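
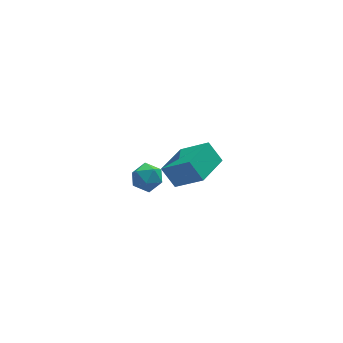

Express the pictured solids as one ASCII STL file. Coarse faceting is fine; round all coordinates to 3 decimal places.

solid 
facet normal -0.568 0.518 -0.640
outer loop
vertex -1.576 2.731 -2.666
vertex -0.116 4.116 -2.841
vertex -1.048 2.045 -3.69
endloop
endfacet
facet normal -0.723 -0.686 0.087
outer loop
vertex 0.116 0.984 -2.379
vertex -1.576 2.731 -2.666
vertex -1.048 2.045 -3.69
endloop
endfacet
facet normal -0.569 0.518 -0.639
outer loop
vertex -1.048 2.045 -3.69
vertex -0.116 4.116 -2.841
vertex 0.411 3.431 -3.865
endloop
endfacet
facet normal 0.394 -0.511 -0.764
outer loop
vertex 0.411 3.431 -3.865
vertex 0.116 0.984 -2.379
vertex -1.048 2.045 -3.69
endloop
endfacet
facet normal -0.394 0.512 0.764
outer loop
vertex -1.576 2.731 -2.666
vertex 1.048 3.055 -1.53
vertex -0.116 4.116 -2.841
endloop
endfacet
facet normal -0.723 -0.686 0.087
outer loop
vertex -0.411 1.669 -1.355
vertex -1.576 2.731 -2.666
vertex 0.116 0.984 -2.379
endloop
endfacet
facet normal -0.394 0.511 0.764
outer loop
vertex -0.411 1.669 -1.355
vertex 1.048 3.055 -1.53
vertex -1.576 2.731 -2.666
endloop
endfacet
facet normal 0.723 0.686 -0.087
outer loop
vertex -0.116 4.116 -2.841
vertex 1.048 3.055 -1.53
vertex 0.411 3.431 -3.865
endloop
endfacet
facet normal 0.394 -0.511 -0.764
outer loop
vertex 1.576 2.369 -2.554
vertex 0.116 0.984 -2.379
vertex 0.411 3.431 -3.865
endloop
endfacet
facet normal 0.723 0.686 -0.087
outer loop
vertex 0.411 3.431 -3.865
vertex 1.048 3.055 -1.53
vertex 1.576 2.369 -2.554
endloop
endfacet
facet normal 0.568 -0.518 0.639
outer loop
vertex 1.576 2.369 -2.554
vertex -0.411 1.669 -1.355
vertex 0.116 0.984 -2.379
endloop
endfacet
facet normal 0.568 -0.517 0.640
outer loop
vertex 1.048 3.055 -1.53
vertex -0.411 1.669 -1.355
vertex 1.576 2.369 -2.554
endloop
endfacet
facet normal -0.124 0.990 0.073
outer loop
vertex -3.769 -2.535 3.268
vertex -4.553 -2.654 3.547
vertex -3.914 -2.614 4.093
endloop
endfacet
facet normal 0.559 0.810 0.176
outer loop
vertex -3.769 -2.535 3.268
vertex -3.914 -2.614 4.093
vertex -3.251 -2.996 3.744
endloop
endfacet
facet normal 0.787 0.465 -0.406
outer loop
vertex -3.769 -2.535 3.268
vertex -3.251 -2.996 3.744
vertex -3.48 -3.272 2.984
endloop
endfacet
facet normal 0.245 0.431 -0.869
outer loop
vertex -3.769 -2.535 3.268
vertex -3.48 -3.272 2.984
vertex -4.285 -3.061 2.862
endloop
endfacet
facet normal -0.319 0.755 -0.573
outer loop
vertex -3.769 -2.535 3.268
vertex -4.285 -3.061 2.862
vertex -4.553 -2.654 3.547
endloop
endfacet
facet normal 0.588 0.357 0.726
outer loop
vertex -3.251 -2.996 3.744
vertex -3.914 -2.614 4.093
vertex -3.715 -3.399 4.318
endloop
endfacet
facet normal -0.518 0.647 0.559
outer loop
vertex -3.914 -2.614 4.093
vertex -4.553 -2.654 3.547
vertex -4.52 -3.188 4.196
endloop
endfacet
facet normal -0.833 0.268 -0.485
outer loop
vertex -4.553 -2.654 3.547
vertex -4.285 -3.061 2.862
vertex -4.749 -3.464 3.436
endloop
endfacet
facet normal 0.079 -0.256 -0.963
outer loop
vertex -4.285 -3.061 2.862
vertex -3.48 -3.272 2.984
vertex -4.086 -3.846 3.087
endloop
endfacet
facet normal 0.956 -0.202 -0.215
outer loop
vertex -3.48 -3.272 2.984
vertex -3.251 -2.996 3.744
vertex -3.447 -3.806 3.633
endloop
endfacet
facet normal -0.245 -0.431 0.869
outer loop
vertex -4.231 -3.925 3.912
vertex -3.715 -3.399 4.318
vertex -4.52 -3.188 4.196
endloop
endfacet
facet normal -0.787 -0.465 0.406
outer loop
vertex -4.231 -3.925 3.912
vertex -4.52 -3.188 4.196
vertex -4.749 -3.464 3.436
endloop
endfacet
facet normal -0.559 -0.810 -0.176
outer loop
vertex -4.231 -3.925 3.912
vertex -4.749 -3.464 3.436
vertex -4.086 -3.846 3.087
endloop
endfacet
facet normal 0.124 -0.990 -0.073
outer loop
vertex -4.231 -3.925 3.912
vertex -4.086 -3.846 3.087
vertex -3.447 -3.806 3.633
endloop
endfacet
facet normal 0.319 -0.755 0.573
outer loop
vertex -4.231 -3.925 3.912
vertex -3.447 -3.806 3.633
vertex -3.715 -3.399 4.318
endloop
endfacet
facet normal -0.079 0.256 0.963
outer loop
vertex -4.52 -3.188 4.196
vertex -3.715 -3.399 4.318
vertex -3.914 -2.614 4.093
endloop
endfacet
facet normal -0.956 0.202 0.215
outer loop
vertex -4.749 -3.464 3.436
vertex -4.52 -3.188 4.196
vertex -4.553 -2.654 3.547
endloop
endfacet
facet normal -0.588 -0.357 -0.726
outer loop
vertex -4.086 -3.846 3.087
vertex -4.749 -3.464 3.436
vertex -4.285 -3.061 2.862
endloop
endfacet
facet normal 0.518 -0.647 -0.559
outer loop
vertex -3.447 -3.806 3.633
vertex -4.086 -3.846 3.087
vertex -3.48 -3.272 2.984
endloop
endfacet
facet normal 0.833 -0.268 0.485
outer loop
vertex -3.715 -3.399 4.318
vertex -3.447 -3.806 3.633
vertex -3.251 -2.996 3.744
endloop
endfacet

endsolid


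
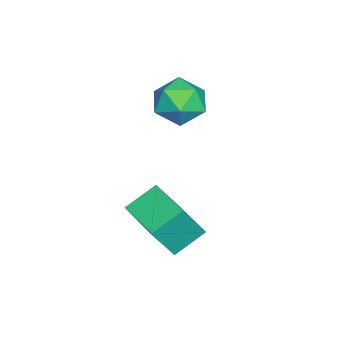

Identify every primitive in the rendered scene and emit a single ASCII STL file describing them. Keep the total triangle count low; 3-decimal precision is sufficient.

solid 
facet normal -0.597 0.618 0.512
outer loop
vertex -0.282 2.416 -0.648
vertex 1.192 3.897 -0.718
vertex -1.079 3.125 -2.434
endloop
endfacet
facet normal -0.705 -0.708 0.034
outer loop
vertex -0.112 2.123 -3.262
vertex -0.282 2.416 -0.648
vertex -1.079 3.125 -2.434
endloop
endfacet
facet normal -0.597 0.618 0.511
outer loop
vertex -1.079 3.125 -2.434
vertex 1.192 3.897 -0.718
vertex 0.395 4.605 -2.504
endloop
endfacet
facet normal -0.383 0.340 -0.859
outer loop
vertex 0.395 4.605 -2.504
vertex -0.112 2.123 -3.262
vertex -1.079 3.125 -2.434
endloop
endfacet
facet normal 0.383 -0.340 0.859
outer loop
vertex -0.282 2.416 -0.648
vertex 2.159 2.895 -1.546
vertex 1.192 3.897 -0.718
endloop
endfacet
facet normal -0.705 -0.709 0.034
outer loop
vertex 0.685 1.415 -1.476
vertex -0.282 2.416 -0.648
vertex -0.112 2.123 -3.262
endloop
endfacet
facet normal 0.383 -0.341 0.859
outer loop
vertex 0.685 1.415 -1.476
vertex 2.159 2.895 -1.546
vertex -0.282 2.416 -0.648
endloop
endfacet
facet normal 0.705 0.708 -0.034
outer loop
vertex 1.192 3.897 -0.718
vertex 2.159 2.895 -1.546
vertex 0.395 4.605 -2.504
endloop
endfacet
facet normal -0.383 0.340 -0.859
outer loop
vertex 1.362 3.604 -3.332
vertex -0.112 2.123 -3.262
vertex 0.395 4.605 -2.504
endloop
endfacet
facet normal 0.705 0.709 -0.033
outer loop
vertex 0.395 4.605 -2.504
vertex 2.159 2.895 -1.546
vertex 1.362 3.604 -3.332
endloop
endfacet
facet normal 0.597 -0.618 -0.511
outer loop
vertex 1.362 3.604 -3.332
vertex 0.685 1.415 -1.476
vertex -0.112 2.123 -3.262
endloop
endfacet
facet normal 0.597 -0.618 -0.512
outer loop
vertex 2.159 2.895 -1.546
vertex 0.685 1.415 -1.476
vertex 1.362 3.604 -3.332
endloop
endfacet
facet normal -0.945 0.094 0.313
outer loop
vertex -4.307 2.27 2.024
vertex -3.906 2.372 3.205
vertex -4.038 3.396 2.499
endloop
endfacet
facet normal -0.868 0.354 -0.347
outer loop
vertex -4.307 2.27 2.024
vertex -4.038 3.396 2.499
vertex -3.688 3.109 1.332
endloop
endfacet
facet normal -0.623 -0.170 -0.764
outer loop
vertex -4.307 2.27 2.024
vertex -3.688 3.109 1.332
vertex -3.341 1.907 1.317
endloop
endfacet
facet normal -0.548 -0.755 -0.361
outer loop
vertex -4.307 2.27 2.024
vertex -3.341 1.907 1.317
vertex -3.475 1.451 2.475
endloop
endfacet
facet normal -0.747 -0.591 0.305
outer loop
vertex -4.307 2.27 2.024
vertex -3.475 1.451 2.475
vertex -3.906 2.372 3.205
endloop
endfacet
facet normal -0.374 0.868 -0.326
outer loop
vertex -3.688 3.109 1.332
vertex -4.038 3.396 2.499
vertex -2.905 3.729 2.085
endloop
endfacet
facet normal -0.498 0.448 0.743
outer loop
vertex -4.038 3.396 2.499
vertex -3.906 2.372 3.205
vertex -3.039 3.273 3.243
endloop
endfacet
facet normal -0.178 -0.661 0.729
outer loop
vertex -3.906 2.372 3.205
vertex -3.475 1.451 2.475
vertex -2.692 2.071 3.228
endloop
endfacet
facet normal 0.145 -0.926 -0.348
outer loop
vertex -3.475 1.451 2.475
vertex -3.341 1.907 1.317
vertex -2.342 1.784 2.061
endloop
endfacet
facet normal 0.024 0.019 -1.000
outer loop
vertex -3.341 1.907 1.317
vertex -3.688 3.109 1.332
vertex -2.474 2.808 1.355
endloop
endfacet
facet normal 0.548 0.755 0.361
outer loop
vertex -2.073 2.91 2.536
vertex -2.905 3.729 2.085
vertex -3.039 3.273 3.243
endloop
endfacet
facet normal 0.623 0.170 0.764
outer loop
vertex -2.073 2.91 2.536
vertex -3.039 3.273 3.243
vertex -2.692 2.071 3.228
endloop
endfacet
facet normal 0.868 -0.354 0.347
outer loop
vertex -2.073 2.91 2.536
vertex -2.692 2.071 3.228
vertex -2.342 1.784 2.061
endloop
endfacet
facet normal 0.945 -0.094 -0.313
outer loop
vertex -2.073 2.91 2.536
vertex -2.342 1.784 2.061
vertex -2.474 2.808 1.355
endloop
endfacet
facet normal 0.747 0.591 -0.305
outer loop
vertex -2.073 2.91 2.536
vertex -2.474 2.808 1.355
vertex -2.905 3.729 2.085
endloop
endfacet
facet normal -0.145 0.926 0.348
outer loop
vertex -3.039 3.273 3.243
vertex -2.905 3.729 2.085
vertex -4.038 3.396 2.499
endloop
endfacet
facet normal -0.024 -0.019 1.000
outer loop
vertex -2.692 2.071 3.228
vertex -3.039 3.273 3.243
vertex -3.906 2.372 3.205
endloop
endfacet
facet normal 0.374 -0.868 0.326
outer loop
vertex -2.342 1.784 2.061
vertex -2.692 2.071 3.228
vertex -3.475 1.451 2.475
endloop
endfacet
facet normal 0.498 -0.448 -0.743
outer loop
vertex -2.474 2.808 1.355
vertex -2.342 1.784 2.061
vertex -3.341 1.907 1.317
endloop
endfacet
facet normal 0.178 0.661 -0.729
outer loop
vertex -2.905 3.729 2.085
vertex -2.474 2.808 1.355
vertex -3.688 3.109 1.332
endloop
endfacet

endsolid


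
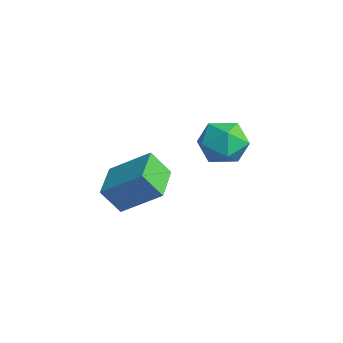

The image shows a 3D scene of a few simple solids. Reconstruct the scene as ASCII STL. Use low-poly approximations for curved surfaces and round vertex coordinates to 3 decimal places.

solid 
facet normal -0.047 0.078 0.996
outer loop
vertex 0.382 -0.06 -0.419
vertex 0.095 -0.894 -0.367
vertex 0.961 -0.722 -0.34
endloop
endfacet
facet normal 0.468 0.496 0.731
outer loop
vertex 0.382 -0.06 -0.419
vertex 0.961 -0.722 -0.34
vertex 1.124 -0.055 -0.897
endloop
endfacet
facet normal 0.167 0.948 0.269
outer loop
vertex 0.382 -0.06 -0.419
vertex 1.124 -0.055 -0.897
vertex 0.359 0.185 -1.267
endloop
endfacet
facet normal -0.533 0.809 0.248
outer loop
vertex 0.382 -0.06 -0.419
vertex 0.359 0.185 -1.267
vertex -0.277 -0.334 -0.94
endloop
endfacet
facet normal -0.664 0.272 0.697
outer loop
vertex 0.382 -0.06 -0.419
vertex -0.277 -0.334 -0.94
vertex 0.095 -0.894 -0.367
endloop
endfacet
facet normal 0.925 0.084 0.371
outer loop
vertex 1.124 -0.055 -0.897
vertex 0.961 -0.722 -0.34
vertex 1.297 -0.886 -1.14
endloop
endfacet
facet normal 0.093 -0.594 0.799
outer loop
vertex 0.961 -0.722 -0.34
vertex 0.095 -0.894 -0.367
vertex 0.661 -1.405 -0.813
endloop
endfacet
facet normal -0.907 -0.281 0.314
outer loop
vertex 0.095 -0.894 -0.367
vertex -0.277 -0.334 -0.94
vertex -0.104 -1.165 -1.183
endloop
endfacet
facet normal -0.694 0.590 -0.412
outer loop
vertex -0.277 -0.334 -0.94
vertex 0.359 0.185 -1.267
vertex 0.059 -0.498 -1.74
endloop
endfacet
facet normal 0.439 0.815 -0.378
outer loop
vertex 0.359 0.185 -1.267
vertex 1.124 -0.055 -0.897
vertex 0.925 -0.326 -1.713
endloop
endfacet
facet normal 0.533 -0.809 -0.248
outer loop
vertex 0.638 -1.16 -1.661
vertex 1.297 -0.886 -1.14
vertex 0.661 -1.405 -0.813
endloop
endfacet
facet normal -0.167 -0.948 -0.269
outer loop
vertex 0.638 -1.16 -1.661
vertex 0.661 -1.405 -0.813
vertex -0.104 -1.165 -1.183
endloop
endfacet
facet normal -0.468 -0.496 -0.731
outer loop
vertex 0.638 -1.16 -1.661
vertex -0.104 -1.165 -1.183
vertex 0.059 -0.498 -1.74
endloop
endfacet
facet normal 0.047 -0.078 -0.996
outer loop
vertex 0.638 -1.16 -1.661
vertex 0.059 -0.498 -1.74
vertex 0.925 -0.326 -1.713
endloop
endfacet
facet normal 0.664 -0.272 -0.697
outer loop
vertex 0.638 -1.16 -1.661
vertex 0.925 -0.326 -1.713
vertex 1.297 -0.886 -1.14
endloop
endfacet
facet normal 0.694 -0.590 0.412
outer loop
vertex 0.661 -1.405 -0.813
vertex 1.297 -0.886 -1.14
vertex 0.961 -0.722 -0.34
endloop
endfacet
facet normal -0.439 -0.815 0.378
outer loop
vertex -0.104 -1.165 -1.183
vertex 0.661 -1.405 -0.813
vertex 0.095 -0.894 -0.367
endloop
endfacet
facet normal -0.925 -0.084 -0.371
outer loop
vertex 0.059 -0.498 -1.74
vertex -0.104 -1.165 -1.183
vertex -0.277 -0.334 -0.94
endloop
endfacet
facet normal -0.093 0.594 -0.799
outer loop
vertex 0.925 -0.326 -1.713
vertex 0.059 -0.498 -1.74
vertex 0.359 0.185 -1.267
endloop
endfacet
facet normal 0.907 0.281 -0.314
outer loop
vertex 1.297 -0.886 -1.14
vertex 0.925 -0.326 -1.713
vertex 1.124 -0.055 -0.897
endloop
endfacet
facet normal -0.799 0.594 0.087
outer loop
vertex -0.409 -3.909 -1.767
vertex 0.401 -2.95 -0.875
vertex -0.116 -3.395 -2.586
endloop
endfacet
facet normal -0.526 -0.623 -0.579
outer loop
vertex 0.979 -4.21 -2.705
vertex -0.409 -3.909 -1.767
vertex -0.116 -3.395 -2.586
endloop
endfacet
facet normal -0.799 0.595 0.087
outer loop
vertex -0.116 -3.395 -2.586
vertex 0.401 -2.95 -0.875
vertex 0.695 -2.436 -1.694
endloop
endfacet
facet normal 0.290 0.508 -0.811
outer loop
vertex 0.695 -2.436 -1.694
vertex 0.979 -4.21 -2.705
vertex -0.116 -3.395 -2.586
endloop
endfacet
facet normal -0.290 -0.509 0.811
outer loop
vertex -0.409 -3.909 -1.767
vertex 1.496 -3.765 -0.994
vertex 0.401 -2.95 -0.875
endloop
endfacet
facet normal -0.526 -0.622 -0.579
outer loop
vertex 0.685 -4.724 -1.886
vertex -0.409 -3.909 -1.767
vertex 0.979 -4.21 -2.705
endloop
endfacet
facet normal -0.291 -0.508 0.811
outer loop
vertex 0.685 -4.724 -1.886
vertex 1.496 -3.765 -0.994
vertex -0.409 -3.909 -1.767
endloop
endfacet
facet normal 0.526 0.622 0.579
outer loop
vertex 0.401 -2.95 -0.875
vertex 1.496 -3.765 -0.994
vertex 0.695 -2.436 -1.694
endloop
endfacet
facet normal 0.291 0.508 -0.811
outer loop
vertex 1.789 -3.251 -1.813
vertex 0.979 -4.21 -2.705
vertex 0.695 -2.436 -1.694
endloop
endfacet
facet normal 0.527 0.622 0.579
outer loop
vertex 0.695 -2.436 -1.694
vertex 1.496 -3.765 -0.994
vertex 1.789 -3.251 -1.813
endloop
endfacet
facet normal 0.799 -0.595 -0.086
outer loop
vertex 1.789 -3.251 -1.813
vertex 0.685 -4.724 -1.886
vertex 0.979 -4.21 -2.705
endloop
endfacet
facet normal 0.799 -0.595 -0.087
outer loop
vertex 1.496 -3.765 -0.994
vertex 0.685 -4.724 -1.886
vertex 1.789 -3.251 -1.813
endloop
endfacet

endsolid


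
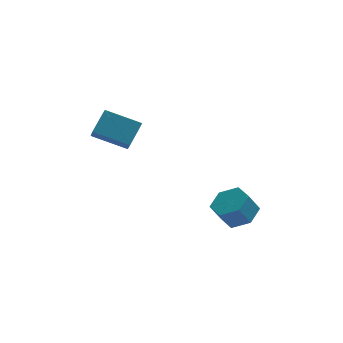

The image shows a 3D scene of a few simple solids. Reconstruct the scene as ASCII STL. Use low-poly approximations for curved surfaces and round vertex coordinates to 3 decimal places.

solid 
facet normal -0.459 -0.623 -0.633
outer loop
vertex -0.783 -2.892 1.238
vertex -2.336 -2.376 1.856
vertex -0.82 -2.074 0.46
endloop
endfacet
facet normal 0.888 -0.295 -0.352
outer loop
vertex -0.224 -1.264 1.284
vertex -0.783 -2.892 1.238
vertex -0.82 -2.074 0.46
endloop
endfacet
facet normal -0.459 -0.623 -0.633
outer loop
vertex -0.82 -2.074 0.46
vertex -2.336 -2.376 1.856
vertex -2.374 -1.558 1.078
endloop
endfacet
facet normal -0.033 0.725 -0.688
outer loop
vertex -2.374 -1.558 1.078
vertex -0.224 -1.264 1.284
vertex -0.82 -2.074 0.46
endloop
endfacet
facet normal 0.033 -0.725 0.688
outer loop
vertex -0.783 -2.892 1.238
vertex -1.74 -1.566 2.68
vertex -2.336 -2.376 1.856
endloop
endfacet
facet normal 0.888 -0.295 -0.353
outer loop
vertex -0.186 -2.082 2.062
vertex -0.783 -2.892 1.238
vertex -0.224 -1.264 1.284
endloop
endfacet
facet normal 0.033 -0.725 0.688
outer loop
vertex -0.186 -2.082 2.062
vertex -1.74 -1.566 2.68
vertex -0.783 -2.892 1.238
endloop
endfacet
facet normal -0.888 0.294 0.353
outer loop
vertex -2.336 -2.376 1.856
vertex -1.74 -1.566 2.68
vertex -2.374 -1.558 1.078
endloop
endfacet
facet normal -0.033 0.725 -0.688
outer loop
vertex -1.777 -0.748 1.902
vertex -0.224 -1.264 1.284
vertex -2.374 -1.558 1.078
endloop
endfacet
facet normal -0.888 0.295 0.353
outer loop
vertex -2.374 -1.558 1.078
vertex -1.74 -1.566 2.68
vertex -1.777 -0.748 1.902
endloop
endfacet
facet normal 0.459 0.623 0.633
outer loop
vertex -1.777 -0.748 1.902
vertex -0.186 -2.082 2.062
vertex -0.224 -1.264 1.284
endloop
endfacet
facet normal 0.459 0.623 0.633
outer loop
vertex -1.74 -1.566 2.68
vertex -0.186 -2.082 2.062
vertex -1.777 -0.748 1.902
endloop
endfacet
facet normal 0.479 0.144 -0.866
outer loop
vertex 4.908 -2.67 -3.423
vertex 4.081 -2.479 -3.849
vertex 4.584 -1.777 -3.454
endloop
endfacet
facet normal 0.809 0.311 0.499
outer loop
vertex 4.908 -2.67 -3.423
vertex 4.584 -1.777 -3.454
vertex 4.367 -2.833 -2.445
endloop
endfacet
facet normal 0.809 0.310 0.499
outer loop
vertex 4.367 -2.833 -2.445
vertex 4.584 -1.777 -3.454
vertex 4.043 -1.94 -2.475
endloop
endfacet
facet normal -0.479 -0.145 0.866
outer loop
vertex 4.367 -2.833 -2.445
vertex 4.043 -1.94 -2.475
vertex 3.539 -2.641 -2.871
endloop
endfacet
facet normal 0.479 0.144 -0.866
outer loop
vertex 4.584 -1.777 -3.454
vertex 4.081 -2.479 -3.849
vertex 3.757 -1.586 -3.88
endloop
endfacet
facet normal 0.110 0.969 0.222
outer loop
vertex 4.584 -1.777 -3.454
vertex 3.757 -1.586 -3.88
vertex 4.043 -1.94 -2.475
endloop
endfacet
facet normal 0.110 0.969 0.222
outer loop
vertex 4.043 -1.94 -2.475
vertex 3.757 -1.586 -3.88
vertex 3.216 -1.749 -2.901
endloop
endfacet
facet normal -0.479 -0.144 0.866
outer loop
vertex 4.043 -1.94 -2.475
vertex 3.216 -1.749 -2.901
vertex 3.539 -2.641 -2.871
endloop
endfacet
facet normal 0.479 0.144 -0.866
outer loop
vertex 3.757 -1.586 -3.88
vertex 4.081 -2.479 -3.849
vertex 3.253 -2.287 -4.275
endloop
endfacet
facet normal -0.699 0.659 -0.277
outer loop
vertex 3.757 -1.586 -3.88
vertex 3.253 -2.287 -4.275
vertex 3.216 -1.749 -2.901
endloop
endfacet
facet normal -0.699 0.659 -0.277
outer loop
vertex 3.216 -1.749 -2.901
vertex 3.253 -2.287 -4.275
vertex 2.712 -2.45 -3.297
endloop
endfacet
facet normal -0.479 -0.144 0.866
outer loop
vertex 3.216 -1.749 -2.901
vertex 2.712 -2.45 -3.297
vertex 3.539 -2.641 -2.871
endloop
endfacet
facet normal 0.479 0.145 -0.866
outer loop
vertex 3.253 -2.287 -4.275
vertex 4.081 -2.479 -3.849
vertex 3.577 -3.18 -4.245
endloop
endfacet
facet normal -0.809 -0.310 -0.499
outer loop
vertex 3.253 -2.287 -4.275
vertex 3.577 -3.18 -4.245
vertex 2.712 -2.45 -3.297
endloop
endfacet
facet normal -0.809 -0.311 -0.499
outer loop
vertex 2.712 -2.45 -3.297
vertex 3.577 -3.18 -4.245
vertex 3.036 -3.343 -3.266
endloop
endfacet
facet normal -0.479 -0.144 0.866
outer loop
vertex 2.712 -2.45 -3.297
vertex 3.036 -3.343 -3.266
vertex 3.539 -2.641 -2.871
endloop
endfacet
facet normal 0.479 0.144 -0.866
outer loop
vertex 3.577 -3.18 -4.245
vertex 4.081 -2.479 -3.849
vertex 4.404 -3.371 -3.819
endloop
endfacet
facet normal -0.110 -0.969 -0.222
outer loop
vertex 3.577 -3.18 -4.245
vertex 4.404 -3.371 -3.819
vertex 3.036 -3.343 -3.266
endloop
endfacet
facet normal -0.110 -0.969 -0.222
outer loop
vertex 3.036 -3.343 -3.266
vertex 4.404 -3.371 -3.819
vertex 3.863 -3.534 -2.84
endloop
endfacet
facet normal -0.479 -0.144 0.866
outer loop
vertex 3.036 -3.343 -3.266
vertex 3.863 -3.534 -2.84
vertex 3.539 -2.641 -2.871
endloop
endfacet
facet normal 0.479 0.144 -0.866
outer loop
vertex 4.404 -3.371 -3.819
vertex 4.081 -2.479 -3.849
vertex 4.908 -2.67 -3.423
endloop
endfacet
facet normal 0.699 -0.659 0.277
outer loop
vertex 4.404 -3.371 -3.819
vertex 4.908 -2.67 -3.423
vertex 3.863 -3.534 -2.84
endloop
endfacet
facet normal 0.699 -0.659 0.277
outer loop
vertex 3.863 -3.534 -2.84
vertex 4.908 -2.67 -3.423
vertex 4.367 -2.833 -2.445
endloop
endfacet
facet normal -0.479 -0.144 0.866
outer loop
vertex 3.863 -3.534 -2.84
vertex 4.367 -2.833 -2.445
vertex 3.539 -2.641 -2.871
endloop
endfacet

endsolid


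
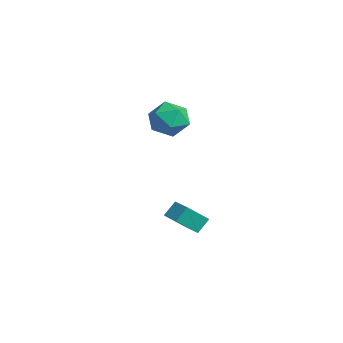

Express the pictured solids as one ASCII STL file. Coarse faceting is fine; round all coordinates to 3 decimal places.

solid 
facet normal -0.989 -0.101 -0.106
outer loop
vertex 2.957 0.388 -2.876
vertex 2.955 1.509 -3.932
vertex 3.096 -0.256 -3.56
endloop
endfacet
facet normal 0.001 -0.728 0.686
outer loop
vertex 4.145 -0.149 -3.448
vertex 2.957 0.388 -2.876
vertex 3.096 -0.256 -3.56
endloop
endfacet
facet normal -0.989 -0.101 -0.106
outer loop
vertex 3.096 -0.256 -3.56
vertex 2.955 1.509 -3.932
vertex 3.094 0.865 -4.616
endloop
endfacet
facet normal 0.146 -0.678 -0.720
outer loop
vertex 3.094 0.865 -4.616
vertex 4.145 -0.149 -3.448
vertex 3.096 -0.256 -3.56
endloop
endfacet
facet normal -0.146 0.678 0.720
outer loop
vertex 2.957 0.388 -2.876
vertex 4.004 1.616 -3.82
vertex 2.955 1.509 -3.932
endloop
endfacet
facet normal 0.001 -0.728 0.686
outer loop
vertex 4.006 0.495 -2.764
vertex 2.957 0.388 -2.876
vertex 4.145 -0.149 -3.448
endloop
endfacet
facet normal -0.146 0.678 0.720
outer loop
vertex 4.006 0.495 -2.764
vertex 4.004 1.616 -3.82
vertex 2.957 0.388 -2.876
endloop
endfacet
facet normal -0.001 0.728 -0.686
outer loop
vertex 2.955 1.509 -3.932
vertex 4.004 1.616 -3.82
vertex 3.094 0.865 -4.616
endloop
endfacet
facet normal 0.146 -0.678 -0.720
outer loop
vertex 4.143 0.972 -4.504
vertex 4.145 -0.149 -3.448
vertex 3.094 0.865 -4.616
endloop
endfacet
facet normal -0.001 0.728 -0.686
outer loop
vertex 3.094 0.865 -4.616
vertex 4.004 1.616 -3.82
vertex 4.143 0.972 -4.504
endloop
endfacet
facet normal 0.989 0.101 0.106
outer loop
vertex 4.143 0.972 -4.504
vertex 4.006 0.495 -2.764
vertex 4.145 -0.149 -3.448
endloop
endfacet
facet normal 0.989 0.101 0.106
outer loop
vertex 4.004 1.616 -3.82
vertex 4.006 0.495 -2.764
vertex 4.143 0.972 -4.504
endloop
endfacet
facet normal -0.622 0.536 0.570
outer loop
vertex 2.062 1.383 2.624
vertex 1.212 0.829 2.217
vertex 1.722 0.467 3.114
endloop
endfacet
facet normal 0.015 0.467 0.884
outer loop
vertex 2.062 1.383 2.624
vertex 1.722 0.467 3.114
vertex 2.792 0.658 2.995
endloop
endfacet
facet normal 0.507 0.738 0.445
outer loop
vertex 2.062 1.383 2.624
vertex 2.792 0.658 2.995
vertex 2.943 1.139 2.024
endloop
endfacet
facet normal 0.174 0.975 -0.141
outer loop
vertex 2.062 1.383 2.624
vertex 2.943 1.139 2.024
vertex 1.967 1.244 1.543
endloop
endfacet
facet normal -0.524 0.850 -0.063
outer loop
vertex 2.062 1.383 2.624
vertex 1.967 1.244 1.543
vertex 1.212 0.829 2.217
endloop
endfacet
facet normal 0.148 -0.230 0.962
outer loop
vertex 2.792 0.658 2.995
vertex 1.722 0.467 3.114
vertex 2.393 -0.344 2.817
endloop
endfacet
facet normal -0.883 -0.119 0.454
outer loop
vertex 1.722 0.467 3.114
vertex 1.212 0.829 2.217
vertex 1.417 -0.239 2.336
endloop
endfacet
facet normal -0.723 0.389 -0.570
outer loop
vertex 1.212 0.829 2.217
vertex 1.967 1.244 1.543
vertex 1.568 0.242 1.365
endloop
endfacet
facet normal 0.407 0.591 -0.696
outer loop
vertex 1.967 1.244 1.543
vertex 2.943 1.139 2.024
vertex 2.638 0.433 1.246
endloop
endfacet
facet normal 0.945 0.209 0.251
outer loop
vertex 2.943 1.139 2.024
vertex 2.792 0.658 2.995
vertex 3.148 0.071 2.143
endloop
endfacet
facet normal -0.174 -0.975 0.141
outer loop
vertex 2.298 -0.483 1.736
vertex 2.393 -0.344 2.817
vertex 1.417 -0.239 2.336
endloop
endfacet
facet normal -0.507 -0.738 -0.445
outer loop
vertex 2.298 -0.483 1.736
vertex 1.417 -0.239 2.336
vertex 1.568 0.242 1.365
endloop
endfacet
facet normal -0.015 -0.467 -0.884
outer loop
vertex 2.298 -0.483 1.736
vertex 1.568 0.242 1.365
vertex 2.638 0.433 1.246
endloop
endfacet
facet normal 0.622 -0.536 -0.570
outer loop
vertex 2.298 -0.483 1.736
vertex 2.638 0.433 1.246
vertex 3.148 0.071 2.143
endloop
endfacet
facet normal 0.524 -0.850 0.063
outer loop
vertex 2.298 -0.483 1.736
vertex 3.148 0.071 2.143
vertex 2.393 -0.344 2.817
endloop
endfacet
facet normal -0.407 -0.591 0.696
outer loop
vertex 1.417 -0.239 2.336
vertex 2.393 -0.344 2.817
vertex 1.722 0.467 3.114
endloop
endfacet
facet normal -0.945 -0.209 -0.251
outer loop
vertex 1.568 0.242 1.365
vertex 1.417 -0.239 2.336
vertex 1.212 0.829 2.217
endloop
endfacet
facet normal -0.148 0.230 -0.962
outer loop
vertex 2.638 0.433 1.246
vertex 1.568 0.242 1.365
vertex 1.967 1.244 1.543
endloop
endfacet
facet normal 0.883 0.119 -0.454
outer loop
vertex 3.148 0.071 2.143
vertex 2.638 0.433 1.246
vertex 2.943 1.139 2.024
endloop
endfacet
facet normal 0.723 -0.389 0.570
outer loop
vertex 2.393 -0.344 2.817
vertex 3.148 0.071 2.143
vertex 2.792 0.658 2.995
endloop
endfacet

endsolid


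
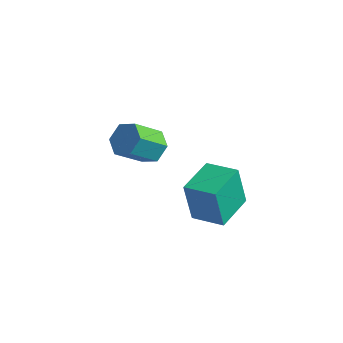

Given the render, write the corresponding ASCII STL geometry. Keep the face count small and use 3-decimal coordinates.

solid 
facet normal 0.327 0.664 -0.672
outer loop
vertex -0.978 3.604 -4.129
vertex -1.587 4.124 -3.911
vertex -0.854 4.157 -3.522
endloop
endfacet
facet normal 0.933 -0.339 0.119
outer loop
vertex -0.978 3.604 -4.129
vertex -0.854 4.157 -3.522
vertex -1.524 2.495 -3.006
endloop
endfacet
facet normal 0.933 -0.339 0.120
outer loop
vertex -1.524 2.495 -3.006
vertex -0.854 4.157 -3.522
vertex -1.401 3.048 -2.4
endloop
endfacet
facet normal -0.328 -0.664 0.672
outer loop
vertex -1.524 2.495 -3.006
vertex -1.401 3.048 -2.4
vertex -2.133 3.016 -2.789
endloop
endfacet
facet normal 0.327 0.663 -0.673
outer loop
vertex -0.854 4.157 -3.522
vertex -1.587 4.124 -3.911
vertex -1.463 4.678 -3.305
endloop
endfacet
facet normal 0.595 0.407 0.693
outer loop
vertex -0.854 4.157 -3.522
vertex -1.463 4.678 -3.305
vertex -1.401 3.048 -2.4
endloop
endfacet
facet normal 0.596 0.407 0.692
outer loop
vertex -1.401 3.048 -2.4
vertex -1.463 4.678 -3.305
vertex -2.01 3.569 -2.182
endloop
endfacet
facet normal -0.328 -0.664 0.672
outer loop
vertex -1.401 3.048 -2.4
vertex -2.01 3.569 -2.182
vertex -2.133 3.016 -2.789
endloop
endfacet
facet normal 0.327 0.663 -0.673
outer loop
vertex -1.463 4.678 -3.305
vertex -1.587 4.124 -3.911
vertex -2.196 4.645 -3.694
endloop
endfacet
facet normal -0.338 0.747 0.573
outer loop
vertex -1.463 4.678 -3.305
vertex -2.196 4.645 -3.694
vertex -2.01 3.569 -2.182
endloop
endfacet
facet normal -0.338 0.747 0.573
outer loop
vertex -2.01 3.569 -2.182
vertex -2.196 4.645 -3.694
vertex -2.742 3.536 -2.571
endloop
endfacet
facet normal -0.327 -0.665 0.672
outer loop
vertex -2.01 3.569 -2.182
vertex -2.742 3.536 -2.571
vertex -2.133 3.016 -2.789
endloop
endfacet
facet normal 0.328 0.664 -0.672
outer loop
vertex -2.196 4.645 -3.694
vertex -1.587 4.124 -3.911
vertex -2.319 4.092 -4.3
endloop
endfacet
facet normal -0.933 0.339 -0.119
outer loop
vertex -2.196 4.645 -3.694
vertex -2.319 4.092 -4.3
vertex -2.742 3.536 -2.571
endloop
endfacet
facet normal -0.933 0.340 -0.119
outer loop
vertex -2.742 3.536 -2.571
vertex -2.319 4.092 -4.3
vertex -2.866 2.983 -3.178
endloop
endfacet
facet normal -0.327 -0.664 0.672
outer loop
vertex -2.742 3.536 -2.571
vertex -2.866 2.983 -3.178
vertex -2.133 3.016 -2.789
endloop
endfacet
facet normal 0.328 0.664 -0.672
outer loop
vertex -2.319 4.092 -4.3
vertex -1.587 4.124 -3.911
vertex -1.71 3.571 -4.518
endloop
endfacet
facet normal -0.596 -0.407 -0.692
outer loop
vertex -2.319 4.092 -4.3
vertex -1.71 3.571 -4.518
vertex -2.866 2.983 -3.178
endloop
endfacet
facet normal -0.595 -0.408 -0.692
outer loop
vertex -2.866 2.983 -3.178
vertex -1.71 3.571 -4.518
vertex -2.257 2.462 -3.395
endloop
endfacet
facet normal -0.327 -0.663 0.673
outer loop
vertex -2.866 2.983 -3.178
vertex -2.257 2.462 -3.395
vertex -2.133 3.016 -2.789
endloop
endfacet
facet normal 0.327 0.665 -0.672
outer loop
vertex -1.71 3.571 -4.518
vertex -1.587 4.124 -3.911
vertex -0.978 3.604 -4.129
endloop
endfacet
facet normal 0.338 -0.747 -0.573
outer loop
vertex -1.71 3.571 -4.518
vertex -0.978 3.604 -4.129
vertex -2.257 2.462 -3.395
endloop
endfacet
facet normal 0.338 -0.747 -0.573
outer loop
vertex -2.257 2.462 -3.395
vertex -0.978 3.604 -4.129
vertex -1.524 2.495 -3.006
endloop
endfacet
facet normal -0.327 -0.663 0.673
outer loop
vertex -2.257 2.462 -3.395
vertex -1.524 2.495 -3.006
vertex -2.133 3.016 -2.789
endloop
endfacet
facet normal -0.980 -0.031 -0.199
outer loop
vertex 1.934 1.001 -2.0
vertex 1.873 2.73 -1.969
vertex 2.296 1.046 -3.793
endloop
endfacet
facet normal 0.035 -0.999 -0.018
outer loop
vertex 3.687 1.09 -3.511
vertex 1.934 1.001 -2.0
vertex 2.296 1.046 -3.793
endloop
endfacet
facet normal -0.980 -0.031 -0.199
outer loop
vertex 2.296 1.046 -3.793
vertex 1.873 2.73 -1.969
vertex 2.235 2.774 -3.762
endloop
endfacet
facet normal 0.198 0.025 -0.980
outer loop
vertex 2.235 2.774 -3.762
vertex 3.687 1.09 -3.511
vertex 2.296 1.046 -3.793
endloop
endfacet
facet normal -0.198 -0.025 0.980
outer loop
vertex 1.934 1.001 -2.0
vertex 3.264 2.774 -1.687
vertex 1.873 2.73 -1.969
endloop
endfacet
facet normal 0.036 -0.999 -0.017
outer loop
vertex 3.325 1.046 -1.718
vertex 1.934 1.001 -2.0
vertex 3.687 1.09 -3.511
endloop
endfacet
facet normal -0.198 -0.025 0.980
outer loop
vertex 3.325 1.046 -1.718
vertex 3.264 2.774 -1.687
vertex 1.934 1.001 -2.0
endloop
endfacet
facet normal -0.035 0.999 0.017
outer loop
vertex 1.873 2.73 -1.969
vertex 3.264 2.774 -1.687
vertex 2.235 2.774 -3.762
endloop
endfacet
facet normal 0.198 0.025 -0.980
outer loop
vertex 3.626 2.819 -3.48
vertex 3.687 1.09 -3.511
vertex 2.235 2.774 -3.762
endloop
endfacet
facet normal -0.036 0.999 0.018
outer loop
vertex 2.235 2.774 -3.762
vertex 3.264 2.774 -1.687
vertex 3.626 2.819 -3.48
endloop
endfacet
facet normal 0.980 0.031 0.199
outer loop
vertex 3.626 2.819 -3.48
vertex 3.325 1.046 -1.718
vertex 3.687 1.09 -3.511
endloop
endfacet
facet normal 0.980 0.031 0.199
outer loop
vertex 3.264 2.774 -1.687
vertex 3.325 1.046 -1.718
vertex 3.626 2.819 -3.48
endloop
endfacet

endsolid


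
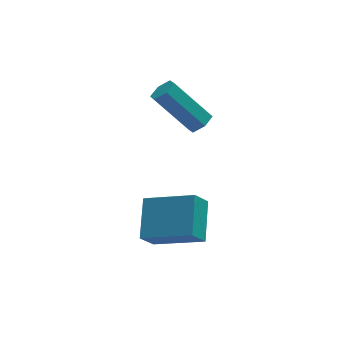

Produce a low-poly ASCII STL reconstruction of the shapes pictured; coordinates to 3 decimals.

solid 
facet normal -0.532 -0.347 0.773
outer loop
vertex 3.45 -1.41 0.771
vertex 1.767 -0.484 0.029
vertex 3.066 -2.834 -0.133
endloop
endfacet
facet normal 0.818 -0.449 0.360
outer loop
vertex 3.613 -2.476 -0.929
vertex 3.45 -1.41 0.771
vertex 3.066 -2.834 -0.133
endloop
endfacet
facet normal -0.531 -0.347 0.773
outer loop
vertex 3.066 -2.834 -0.133
vertex 1.767 -0.484 0.029
vertex 1.382 -1.908 -0.875
endloop
endfacet
facet normal -0.222 -0.823 -0.523
outer loop
vertex 1.382 -1.908 -0.875
vertex 3.613 -2.476 -0.929
vertex 3.066 -2.834 -0.133
endloop
endfacet
facet normal 0.222 0.823 0.523
outer loop
vertex 3.45 -1.41 0.771
vertex 2.314 -0.126 -0.767
vertex 1.767 -0.484 0.029
endloop
endfacet
facet normal 0.817 -0.450 0.360
outer loop
vertex 3.998 -1.052 -0.025
vertex 3.45 -1.41 0.771
vertex 3.613 -2.476 -0.929
endloop
endfacet
facet normal 0.222 0.823 0.523
outer loop
vertex 3.998 -1.052 -0.025
vertex 2.314 -0.126 -0.767
vertex 3.45 -1.41 0.771
endloop
endfacet
facet normal -0.818 0.449 -0.360
outer loop
vertex 1.767 -0.484 0.029
vertex 2.314 -0.126 -0.767
vertex 1.382 -1.908 -0.875
endloop
endfacet
facet normal -0.222 -0.823 -0.523
outer loop
vertex 1.93 -1.55 -1.671
vertex 3.613 -2.476 -0.929
vertex 1.382 -1.908 -0.875
endloop
endfacet
facet normal -0.817 0.449 -0.361
outer loop
vertex 1.382 -1.908 -0.875
vertex 2.314 -0.126 -0.767
vertex 1.93 -1.55 -1.671
endloop
endfacet
facet normal 0.532 0.347 -0.773
outer loop
vertex 1.93 -1.55 -1.671
vertex 3.998 -1.052 -0.025
vertex 3.613 -2.476 -0.929
endloop
endfacet
facet normal 0.531 0.347 -0.773
outer loop
vertex 2.314 -0.126 -0.767
vertex 3.998 -1.052 -0.025
vertex 1.93 -1.55 -1.671
endloop
endfacet
facet normal 0.603 -0.279 -0.747
outer loop
vertex 4.777 1.947 2.128
vertex 4.349 2.04 1.748
vertex 4.715 2.469 1.883
endloop
endfacet
facet normal 0.790 0.335 0.514
outer loop
vertex 4.777 1.947 2.128
vertex 4.715 2.469 1.883
vertex 3.478 2.548 3.733
endloop
endfacet
facet normal 0.790 0.334 0.514
outer loop
vertex 3.478 2.548 3.733
vertex 4.715 2.469 1.883
vertex 3.417 3.07 3.488
endloop
endfacet
facet normal -0.605 0.279 0.746
outer loop
vertex 3.478 2.548 3.733
vertex 3.417 3.07 3.488
vertex 3.051 2.64 3.352
endloop
endfacet
facet normal 0.604 -0.280 -0.746
outer loop
vertex 4.715 2.469 1.883
vertex 4.349 2.04 1.748
vertex 4.287 2.561 1.502
endloop
endfacet
facet normal 0.302 0.947 -0.110
outer loop
vertex 4.715 2.469 1.883
vertex 4.287 2.561 1.502
vertex 3.417 3.07 3.488
endloop
endfacet
facet normal 0.302 0.947 -0.110
outer loop
vertex 3.417 3.07 3.488
vertex 4.287 2.561 1.502
vertex 2.989 3.162 3.107
endloop
endfacet
facet normal -0.605 0.278 0.746
outer loop
vertex 3.417 3.07 3.488
vertex 2.989 3.162 3.107
vertex 3.051 2.64 3.352
endloop
endfacet
facet normal 0.605 -0.280 -0.745
outer loop
vertex 4.287 2.561 1.502
vertex 4.349 2.04 1.748
vertex 3.922 2.132 1.367
endloop
endfacet
facet normal -0.488 0.611 -0.623
outer loop
vertex 4.287 2.561 1.502
vertex 3.922 2.132 1.367
vertex 2.989 3.162 3.107
endloop
endfacet
facet normal -0.487 0.612 -0.623
outer loop
vertex 2.989 3.162 3.107
vertex 3.922 2.132 1.367
vertex 2.623 2.733 2.972
endloop
endfacet
facet normal -0.603 0.279 0.747
outer loop
vertex 2.989 3.162 3.107
vertex 2.623 2.733 2.972
vertex 3.051 2.64 3.352
endloop
endfacet
facet normal 0.605 -0.279 -0.746
outer loop
vertex 3.922 2.132 1.367
vertex 4.349 2.04 1.748
vertex 3.983 1.61 1.612
endloop
endfacet
facet normal -0.790 -0.334 -0.514
outer loop
vertex 3.922 2.132 1.367
vertex 3.983 1.61 1.612
vertex 2.623 2.733 2.972
endloop
endfacet
facet normal -0.790 -0.335 -0.514
outer loop
vertex 2.623 2.733 2.972
vertex 3.983 1.61 1.612
vertex 2.685 2.211 3.217
endloop
endfacet
facet normal -0.603 0.279 0.747
outer loop
vertex 2.623 2.733 2.972
vertex 2.685 2.211 3.217
vertex 3.051 2.64 3.352
endloop
endfacet
facet normal 0.605 -0.278 -0.746
outer loop
vertex 3.983 1.61 1.612
vertex 4.349 2.04 1.748
vertex 4.411 1.518 1.993
endloop
endfacet
facet normal -0.302 -0.947 0.110
outer loop
vertex 3.983 1.61 1.612
vertex 4.411 1.518 1.993
vertex 2.685 2.211 3.217
endloop
endfacet
facet normal -0.302 -0.947 0.110
outer loop
vertex 2.685 2.211 3.217
vertex 4.411 1.518 1.993
vertex 3.113 2.119 3.598
endloop
endfacet
facet normal -0.604 0.280 0.746
outer loop
vertex 2.685 2.211 3.217
vertex 3.113 2.119 3.598
vertex 3.051 2.64 3.352
endloop
endfacet
facet normal 0.603 -0.279 -0.747
outer loop
vertex 4.411 1.518 1.993
vertex 4.349 2.04 1.748
vertex 4.777 1.947 2.128
endloop
endfacet
facet normal 0.487 -0.612 0.623
outer loop
vertex 4.411 1.518 1.993
vertex 4.777 1.947 2.128
vertex 3.113 2.119 3.598
endloop
endfacet
facet normal 0.488 -0.611 0.624
outer loop
vertex 3.113 2.119 3.598
vertex 4.777 1.947 2.128
vertex 3.478 2.548 3.733
endloop
endfacet
facet normal -0.605 0.280 0.745
outer loop
vertex 3.113 2.119 3.598
vertex 3.478 2.548 3.733
vertex 3.051 2.64 3.352
endloop
endfacet

endsolid


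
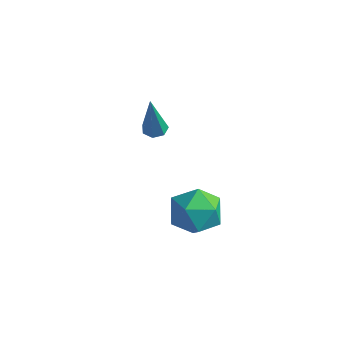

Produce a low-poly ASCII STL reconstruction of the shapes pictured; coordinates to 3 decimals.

solid 
facet normal -0.982 0.187 0.015
outer loop
vertex 2.696 -2.531 -3.416
vertex 2.66 -2.813 -2.241
vertex 2.872 -1.673 -2.583
endloop
endfacet
facet normal -0.653 0.592 -0.472
outer loop
vertex 2.696 -2.531 -3.416
vertex 2.872 -1.673 -2.583
vertex 3.562 -1.703 -3.575
endloop
endfacet
facet normal -0.324 0.159 -0.933
outer loop
vertex 2.696 -2.531 -3.416
vertex 3.562 -1.703 -3.575
vertex 3.776 -2.861 -3.847
endloop
endfacet
facet normal -0.449 -0.514 -0.731
outer loop
vertex 2.696 -2.531 -3.416
vertex 3.776 -2.861 -3.847
vertex 3.219 -3.547 -3.022
endloop
endfacet
facet normal -0.856 -0.497 -0.145
outer loop
vertex 2.696 -2.531 -3.416
vertex 3.219 -3.547 -3.022
vertex 2.66 -2.813 -2.241
endloop
endfacet
facet normal -0.155 0.978 -0.137
outer loop
vertex 3.562 -1.703 -3.575
vertex 2.872 -1.673 -2.583
vertex 4.061 -1.473 -2.498
endloop
endfacet
facet normal -0.688 0.323 0.650
outer loop
vertex 2.872 -1.673 -2.583
vertex 2.66 -2.813 -2.241
vertex 3.504 -2.159 -1.673
endloop
endfacet
facet normal -0.483 -0.784 0.391
outer loop
vertex 2.66 -2.813 -2.241
vertex 3.219 -3.547 -3.022
vertex 3.718 -3.317 -1.945
endloop
endfacet
facet normal 0.176 -0.812 -0.556
outer loop
vertex 3.219 -3.547 -3.022
vertex 3.776 -2.861 -3.847
vertex 4.408 -3.347 -2.937
endloop
endfacet
facet normal 0.379 0.277 -0.883
outer loop
vertex 3.776 -2.861 -3.847
vertex 3.562 -1.703 -3.575
vertex 4.62 -2.207 -3.279
endloop
endfacet
facet normal 0.449 0.514 0.731
outer loop
vertex 4.584 -2.489 -2.104
vertex 4.061 -1.473 -2.498
vertex 3.504 -2.159 -1.673
endloop
endfacet
facet normal 0.324 -0.159 0.933
outer loop
vertex 4.584 -2.489 -2.104
vertex 3.504 -2.159 -1.673
vertex 3.718 -3.317 -1.945
endloop
endfacet
facet normal 0.653 -0.592 0.472
outer loop
vertex 4.584 -2.489 -2.104
vertex 3.718 -3.317 -1.945
vertex 4.408 -3.347 -2.937
endloop
endfacet
facet normal 0.982 -0.187 -0.015
outer loop
vertex 4.584 -2.489 -2.104
vertex 4.408 -3.347 -2.937
vertex 4.62 -2.207 -3.279
endloop
endfacet
facet normal 0.856 0.497 0.145
outer loop
vertex 4.584 -2.489 -2.104
vertex 4.62 -2.207 -3.279
vertex 4.061 -1.473 -2.498
endloop
endfacet
facet normal -0.176 0.812 0.556
outer loop
vertex 3.504 -2.159 -1.673
vertex 4.061 -1.473 -2.498
vertex 2.872 -1.673 -2.583
endloop
endfacet
facet normal -0.379 -0.277 0.883
outer loop
vertex 3.718 -3.317 -1.945
vertex 3.504 -2.159 -1.673
vertex 2.66 -2.813 -2.241
endloop
endfacet
facet normal 0.155 -0.978 0.137
outer loop
vertex 4.408 -3.347 -2.937
vertex 3.718 -3.317 -1.945
vertex 3.219 -3.547 -3.022
endloop
endfacet
facet normal 0.688 -0.323 -0.650
outer loop
vertex 4.62 -2.207 -3.279
vertex 4.408 -3.347 -2.937
vertex 3.776 -2.861 -3.847
endloop
endfacet
facet normal 0.483 0.784 -0.391
outer loop
vertex 4.061 -1.473 -2.498
vertex 4.62 -2.207 -3.279
vertex 3.562 -1.703 -3.575
endloop
endfacet
facet normal -0.053 0.204 -0.977
outer loop
vertex 1.638 -1.915 0.518
vertex 1.111 -1.809 0.569
vertex 1.529 -1.47 0.617
endloop
endfacet
facet normal 0.959 0.188 0.210
outer loop
vertex 1.638 -1.915 0.518
vertex 1.529 -1.47 0.617
vertex 1.229 -2.251 2.691
endloop
endfacet
facet normal -0.054 0.205 -0.977
outer loop
vertex 1.529 -1.47 0.617
vertex 1.111 -1.809 0.569
vertex 1.105 -1.281 0.68
endloop
endfacet
facet normal 0.423 0.826 0.372
outer loop
vertex 1.529 -1.47 0.617
vertex 1.105 -1.281 0.68
vertex 1.229 -2.251 2.691
endloop
endfacet
facet normal -0.055 0.205 -0.977
outer loop
vertex 1.105 -1.281 0.68
vertex 1.111 -1.809 0.569
vertex 0.686 -1.489 0.66
endloop
endfacet
facet normal -0.420 0.807 0.415
outer loop
vertex 1.105 -1.281 0.68
vertex 0.686 -1.489 0.66
vertex 1.229 -2.251 2.691
endloop
endfacet
facet normal -0.055 0.205 -0.977
outer loop
vertex 0.686 -1.489 0.66
vertex 1.111 -1.809 0.569
vertex 0.587 -1.939 0.571
endloop
endfacet
facet normal -0.941 0.146 0.306
outer loop
vertex 0.686 -1.489 0.66
vertex 0.587 -1.939 0.571
vertex 1.229 -2.251 2.691
endloop
endfacet
facet normal -0.054 0.202 -0.978
outer loop
vertex 0.587 -1.939 0.571
vertex 1.111 -1.809 0.569
vertex 0.883 -2.291 0.482
endloop
endfacet
facet normal -0.743 -0.657 0.128
outer loop
vertex 0.587 -1.939 0.571
vertex 0.883 -2.291 0.482
vertex 1.229 -2.251 2.691
endloop
endfacet
facet normal -0.055 0.202 -0.978
outer loop
vertex 0.883 -2.291 0.482
vertex 1.111 -1.809 0.569
vertex 1.351 -2.28 0.458
endloop
endfacet
facet normal 0.024 -1.000 0.014
outer loop
vertex 0.883 -2.291 0.482
vertex 1.351 -2.28 0.458
vertex 1.229 -2.251 2.691
endloop
endfacet
facet normal -0.054 0.203 -0.978
outer loop
vertex 1.351 -2.28 0.458
vertex 1.111 -1.809 0.569
vertex 1.638 -1.915 0.518
endloop
endfacet
facet normal 0.781 -0.622 0.051
outer loop
vertex 1.351 -2.28 0.458
vertex 1.638 -1.915 0.518
vertex 1.229 -2.251 2.691
endloop
endfacet

endsolid


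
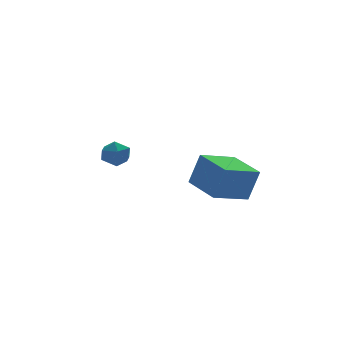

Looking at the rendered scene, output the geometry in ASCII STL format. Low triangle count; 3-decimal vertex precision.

solid 
facet normal 0.065 0.672 0.737
outer loop
vertex -3.921 2.176 -0.401
vertex -3.678 1.727 -0.013
vertex -3.286 2.085 -0.374
endloop
endfacet
facet normal 0.137 0.986 0.099
outer loop
vertex -3.921 2.176 -0.401
vertex -3.286 2.085 -0.374
vertex -3.573 2.182 -0.94
endloop
endfacet
facet normal -0.450 0.847 -0.281
outer loop
vertex -3.921 2.176 -0.401
vertex -3.573 2.182 -0.94
vertex -4.141 1.884 -0.928
endloop
endfacet
facet normal -0.885 0.450 0.120
outer loop
vertex -3.921 2.176 -0.401
vertex -4.141 1.884 -0.928
vertex -4.206 1.604 -0.355
endloop
endfacet
facet normal -0.566 0.342 0.750
outer loop
vertex -3.921 2.176 -0.401
vertex -4.206 1.604 -0.355
vertex -3.678 1.727 -0.013
endloop
endfacet
facet normal 0.692 0.683 -0.234
outer loop
vertex -3.573 2.182 -0.94
vertex -3.286 2.085 -0.374
vertex -3.114 1.736 -0.885
endloop
endfacet
facet normal 0.575 0.177 0.799
outer loop
vertex -3.286 2.085 -0.374
vertex -3.678 1.727 -0.013
vertex -3.179 1.456 -0.312
endloop
endfacet
facet normal -0.447 -0.359 0.819
outer loop
vertex -3.678 1.727 -0.013
vertex -4.206 1.604 -0.355
vertex -3.747 1.158 -0.3
endloop
endfacet
facet normal -0.963 -0.183 -0.199
outer loop
vertex -4.206 1.604 -0.355
vertex -4.141 1.884 -0.928
vertex -4.034 1.255 -0.866
endloop
endfacet
facet normal -0.259 0.460 -0.849
outer loop
vertex -4.141 1.884 -0.928
vertex -3.573 2.182 -0.94
vertex -3.642 1.613 -1.227
endloop
endfacet
facet normal 0.885 -0.450 -0.120
outer loop
vertex -3.399 1.164 -0.839
vertex -3.114 1.736 -0.885
vertex -3.179 1.456 -0.312
endloop
endfacet
facet normal 0.450 -0.847 0.281
outer loop
vertex -3.399 1.164 -0.839
vertex -3.179 1.456 -0.312
vertex -3.747 1.158 -0.3
endloop
endfacet
facet normal -0.137 -0.986 -0.099
outer loop
vertex -3.399 1.164 -0.839
vertex -3.747 1.158 -0.3
vertex -4.034 1.255 -0.866
endloop
endfacet
facet normal -0.065 -0.672 -0.737
outer loop
vertex -3.399 1.164 -0.839
vertex -4.034 1.255 -0.866
vertex -3.642 1.613 -1.227
endloop
endfacet
facet normal 0.566 -0.342 -0.750
outer loop
vertex -3.399 1.164 -0.839
vertex -3.642 1.613 -1.227
vertex -3.114 1.736 -0.885
endloop
endfacet
facet normal 0.963 0.183 0.199
outer loop
vertex -3.179 1.456 -0.312
vertex -3.114 1.736 -0.885
vertex -3.286 2.085 -0.374
endloop
endfacet
facet normal 0.259 -0.460 0.849
outer loop
vertex -3.747 1.158 -0.3
vertex -3.179 1.456 -0.312
vertex -3.678 1.727 -0.013
endloop
endfacet
facet normal -0.692 -0.683 0.234
outer loop
vertex -4.034 1.255 -0.866
vertex -3.747 1.158 -0.3
vertex -4.206 1.604 -0.355
endloop
endfacet
facet normal -0.575 -0.177 -0.799
outer loop
vertex -3.642 1.613 -1.227
vertex -4.034 1.255 -0.866
vertex -4.141 1.884 -0.928
endloop
endfacet
facet normal 0.447 0.359 -0.819
outer loop
vertex -3.114 1.736 -0.885
vertex -3.642 1.613 -1.227
vertex -3.573 2.182 -0.94
endloop
endfacet
facet normal -0.936 -0.208 0.284
outer loop
vertex 0.516 1.269 -1.907
vertex 0.193 2.989 -1.715
vertex 0.074 1.343 -3.308
endloop
endfacet
facet normal 0.183 -0.977 -0.109
outer loop
vertex 1.647 1.691 -3.785
vertex 0.516 1.269 -1.907
vertex 0.074 1.343 -3.308
endloop
endfacet
facet normal -0.936 -0.207 0.284
outer loop
vertex 0.074 1.343 -3.308
vertex 0.193 2.989 -1.715
vertex -0.248 3.062 -3.116
endloop
endfacet
facet normal -0.300 0.050 -0.953
outer loop
vertex -0.248 3.062 -3.116
vertex 1.647 1.691 -3.785
vertex 0.074 1.343 -3.308
endloop
endfacet
facet normal 0.300 -0.050 0.953
outer loop
vertex 0.516 1.269 -1.907
vertex 1.766 3.337 -2.192
vertex 0.193 2.989 -1.715
endloop
endfacet
facet normal 0.184 -0.977 -0.109
outer loop
vertex 2.088 1.618 -2.384
vertex 0.516 1.269 -1.907
vertex 1.647 1.691 -3.785
endloop
endfacet
facet normal 0.300 -0.050 0.953
outer loop
vertex 2.088 1.618 -2.384
vertex 1.766 3.337 -2.192
vertex 0.516 1.269 -1.907
endloop
endfacet
facet normal -0.183 0.977 0.109
outer loop
vertex 0.193 2.989 -1.715
vertex 1.766 3.337 -2.192
vertex -0.248 3.062 -3.116
endloop
endfacet
facet normal -0.300 0.050 -0.953
outer loop
vertex 1.324 3.411 -3.593
vertex 1.647 1.691 -3.785
vertex -0.248 3.062 -3.116
endloop
endfacet
facet normal -0.184 0.977 0.110
outer loop
vertex -0.248 3.062 -3.116
vertex 1.766 3.337 -2.192
vertex 1.324 3.411 -3.593
endloop
endfacet
facet normal 0.936 0.207 -0.284
outer loop
vertex 1.324 3.411 -3.593
vertex 2.088 1.618 -2.384
vertex 1.647 1.691 -3.785
endloop
endfacet
facet normal 0.936 0.207 -0.284
outer loop
vertex 1.766 3.337 -2.192
vertex 2.088 1.618 -2.384
vertex 1.324 3.411 -3.593
endloop
endfacet

endsolid


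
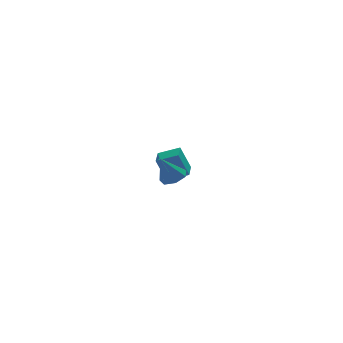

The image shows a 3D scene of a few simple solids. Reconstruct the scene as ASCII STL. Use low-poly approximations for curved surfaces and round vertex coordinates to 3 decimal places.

solid 
facet normal -0.838 0.411 -0.360
outer loop
vertex -2.38 2.782 -2.142
vertex -1.9 3.845 -2.045
vertex -1.871 2.672 -3.452
endloop
endfacet
facet normal -0.410 -0.908 -0.083
outer loop
vertex -0.9 2.195 -3.035
vertex -2.38 2.782 -2.142
vertex -1.871 2.672 -3.452
endloop
endfacet
facet normal -0.838 0.410 -0.359
outer loop
vertex -1.871 2.672 -3.452
vertex -1.9 3.845 -2.045
vertex -1.392 3.735 -3.355
endloop
endfacet
facet normal 0.361 -0.078 -0.929
outer loop
vertex -1.392 3.735 -3.355
vertex -0.9 2.195 -3.035
vertex -1.871 2.672 -3.452
endloop
endfacet
facet normal -0.361 0.078 0.929
outer loop
vertex -2.38 2.782 -2.142
vertex -0.929 3.368 -1.628
vertex -1.9 3.845 -2.045
endloop
endfacet
facet normal -0.410 -0.908 -0.083
outer loop
vertex -1.408 2.305 -1.725
vertex -2.38 2.782 -2.142
vertex -0.9 2.195 -3.035
endloop
endfacet
facet normal -0.361 0.078 0.929
outer loop
vertex -1.408 2.305 -1.725
vertex -0.929 3.368 -1.628
vertex -2.38 2.782 -2.142
endloop
endfacet
facet normal 0.410 0.908 0.083
outer loop
vertex -1.9 3.845 -2.045
vertex -0.929 3.368 -1.628
vertex -1.392 3.735 -3.355
endloop
endfacet
facet normal 0.361 -0.078 -0.929
outer loop
vertex -0.42 3.258 -2.938
vertex -0.9 2.195 -3.035
vertex -1.392 3.735 -3.355
endloop
endfacet
facet normal 0.410 0.908 0.083
outer loop
vertex -1.392 3.735 -3.355
vertex -0.929 3.368 -1.628
vertex -0.42 3.258 -2.938
endloop
endfacet
facet normal 0.838 -0.411 0.359
outer loop
vertex -0.42 3.258 -2.938
vertex -1.408 2.305 -1.725
vertex -0.9 2.195 -3.035
endloop
endfacet
facet normal 0.838 -0.410 0.360
outer loop
vertex -0.929 3.368 -1.628
vertex -1.408 2.305 -1.725
vertex -0.42 3.258 -2.938
endloop
endfacet
facet normal 0.472 0.086 -0.877
outer loop
vertex -3.292 -3.77 -0.813
vertex -3.661 -3.231 -0.959
vertex -3.071 -3.259 -0.644
endloop
endfacet
facet normal 0.541 -0.466 0.701
outer loop
vertex -3.292 -3.77 -0.813
vertex -3.071 -3.259 -0.644
vertex -4.319 -3.349 0.259
endloop
endfacet
facet normal 0.472 0.085 -0.877
outer loop
vertex -3.071 -3.259 -0.644
vertex -3.661 -3.231 -0.959
vertex -3.295 -2.727 -0.713
endloop
endfacet
facet normal 0.538 0.327 0.777
outer loop
vertex -3.071 -3.259 -0.644
vertex -3.295 -2.727 -0.713
vertex -4.319 -3.349 0.259
endloop
endfacet
facet normal 0.473 0.085 -0.877
outer loop
vertex -3.295 -2.727 -0.713
vertex -3.661 -3.231 -0.959
vertex -3.794 -2.574 -0.967
endloop
endfacet
facet normal -0.011 0.847 0.531
outer loop
vertex -3.295 -2.727 -0.713
vertex -3.794 -2.574 -0.967
vertex -4.319 -3.349 0.259
endloop
endfacet
facet normal 0.473 0.085 -0.877
outer loop
vertex -3.794 -2.574 -0.967
vertex -3.661 -3.231 -0.959
vertex -4.194 -2.916 -1.216
endloop
endfacet
facet normal -0.694 0.704 0.148
outer loop
vertex -3.794 -2.574 -0.967
vertex -4.194 -2.916 -1.216
vertex -4.319 -3.349 0.259
endloop
endfacet
facet normal 0.474 0.087 -0.876
outer loop
vertex -4.194 -2.916 -1.216
vertex -3.661 -3.231 -0.959
vertex -4.192 -3.494 -1.272
endloop
endfacet
facet normal -0.997 0.005 -0.083
outer loop
vertex -4.194 -2.916 -1.216
vertex -4.192 -3.494 -1.272
vertex -4.319 -3.349 0.259
endloop
endfacet
facet normal 0.474 0.085 -0.876
outer loop
vertex -4.192 -3.494 -1.272
vertex -3.661 -3.231 -0.959
vertex -3.791 -3.875 -1.092
endloop
endfacet
facet normal -0.691 -0.722 0.011
outer loop
vertex -4.192 -3.494 -1.272
vertex -3.791 -3.875 -1.092
vertex -4.319 -3.349 0.259
endloop
endfacet
facet normal 0.472 0.086 -0.877
outer loop
vertex -3.791 -3.875 -1.092
vertex -3.661 -3.231 -0.959
vertex -3.292 -3.77 -0.813
endloop
endfacet
facet normal -0.006 -0.933 0.361
outer loop
vertex -3.791 -3.875 -1.092
vertex -3.292 -3.77 -0.813
vertex -4.319 -3.349 0.259
endloop
endfacet

endsolid


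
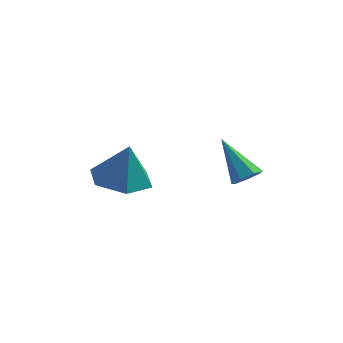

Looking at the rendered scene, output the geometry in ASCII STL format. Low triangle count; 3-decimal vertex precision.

solid 
facet normal -0.185 -0.023 -0.983
outer loop
vertex -0.939 0.546 -1.119
vertex -1.597 -0.247 -0.977
vertex -1.945 0.732 -0.934
endloop
endfacet
facet normal 0.243 0.852 0.464
outer loop
vertex -0.939 0.546 -1.119
vertex -1.945 0.732 -0.934
vertex -1.323 -0.213 0.477
endloop
endfacet
facet normal -0.185 -0.023 -0.983
outer loop
vertex -1.945 0.732 -0.934
vertex -1.597 -0.247 -0.977
vertex -2.603 -0.061 -0.792
endloop
endfacet
facet normal -0.546 0.564 0.619
outer loop
vertex -1.945 0.732 -0.934
vertex -2.603 -0.061 -0.792
vertex -1.323 -0.213 0.477
endloop
endfacet
facet normal -0.185 -0.023 -0.983
outer loop
vertex -2.603 -0.061 -0.792
vertex -1.597 -0.247 -0.977
vertex -2.255 -1.04 -0.835
endloop
endfacet
facet normal -0.693 -0.276 0.666
outer loop
vertex -2.603 -0.061 -0.792
vertex -2.255 -1.04 -0.835
vertex -1.323 -0.213 0.477
endloop
endfacet
facet normal -0.185 -0.023 -0.983
outer loop
vertex -2.255 -1.04 -0.835
vertex -1.597 -0.247 -0.977
vertex -1.248 -1.226 -1.02
endloop
endfacet
facet normal -0.050 -0.828 0.558
outer loop
vertex -2.255 -1.04 -0.835
vertex -1.248 -1.226 -1.02
vertex -1.323 -0.213 0.477
endloop
endfacet
facet normal -0.185 -0.023 -0.983
outer loop
vertex -1.248 -1.226 -1.02
vertex -1.597 -0.247 -0.977
vertex -0.59 -0.433 -1.162
endloop
endfacet
facet normal 0.739 -0.541 0.403
outer loop
vertex -1.248 -1.226 -1.02
vertex -0.59 -0.433 -1.162
vertex -1.323 -0.213 0.477
endloop
endfacet
facet normal -0.185 -0.023 -0.983
outer loop
vertex -0.59 -0.433 -1.162
vertex -1.597 -0.247 -0.977
vertex -0.939 0.546 -1.119
endloop
endfacet
facet normal 0.885 0.300 0.356
outer loop
vertex -0.59 -0.433 -1.162
vertex -0.939 0.546 -1.119
vertex -1.323 -0.213 0.477
endloop
endfacet
facet normal 0.543 -0.483 -0.687
outer loop
vertex 2.39 1.033 -1.156
vertex 2.143 1.34 -1.567
vertex 2.617 1.456 -1.274
endloop
endfacet
facet normal 0.520 -0.041 0.853
outer loop
vertex 2.39 1.033 -1.156
vertex 2.617 1.456 -1.274
vertex 1.197 2.18 -0.373
endloop
endfacet
facet normal 0.543 -0.483 -0.687
outer loop
vertex 2.617 1.456 -1.274
vertex 2.143 1.34 -1.567
vertex 2.487 1.792 -1.613
endloop
endfacet
facet normal 0.611 0.667 0.427
outer loop
vertex 2.617 1.456 -1.274
vertex 2.487 1.792 -1.613
vertex 1.197 2.18 -0.373
endloop
endfacet
facet normal 0.543 -0.483 -0.687
outer loop
vertex 2.487 1.792 -1.613
vertex 2.143 1.34 -1.567
vertex 2.097 1.787 -1.918
endloop
endfacet
facet normal 0.125 0.977 -0.176
outer loop
vertex 2.487 1.792 -1.613
vertex 2.097 1.787 -1.918
vertex 1.197 2.18 -0.373
endloop
endfacet
facet normal 0.544 -0.483 -0.686
outer loop
vertex 2.097 1.787 -1.918
vertex 2.143 1.34 -1.567
vertex 1.742 1.445 -1.959
endloop
endfacet
facet normal -0.571 0.652 -0.499
outer loop
vertex 2.097 1.787 -1.918
vertex 1.742 1.445 -1.959
vertex 1.197 2.18 -0.373
endloop
endfacet
facet normal 0.544 -0.484 -0.686
outer loop
vertex 1.742 1.445 -1.959
vertex 2.143 1.34 -1.567
vertex 1.688 1.024 -1.705
endloop
endfacet
facet normal -0.952 -0.059 -0.300
outer loop
vertex 1.742 1.445 -1.959
vertex 1.688 1.024 -1.705
vertex 1.197 2.18 -0.373
endloop
endfacet
facet normal 0.544 -0.483 -0.686
outer loop
vertex 1.688 1.024 -1.705
vertex 2.143 1.34 -1.567
vertex 1.977 0.841 -1.347
endloop
endfacet
facet normal -0.732 -0.624 0.272
outer loop
vertex 1.688 1.024 -1.705
vertex 1.977 0.841 -1.347
vertex 1.197 2.18 -0.373
endloop
endfacet
facet normal 0.542 -0.483 -0.687
outer loop
vertex 1.977 0.841 -1.347
vertex 2.143 1.34 -1.567
vertex 2.39 1.033 -1.156
endloop
endfacet
facet normal -0.077 -0.615 0.785
outer loop
vertex 1.977 0.841 -1.347
vertex 2.39 1.033 -1.156
vertex 1.197 2.18 -0.373
endloop
endfacet

endsolid


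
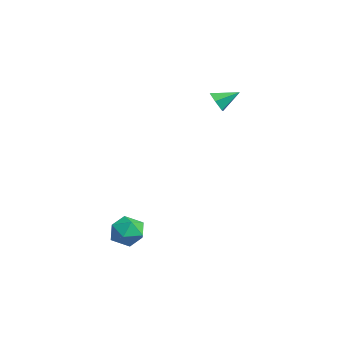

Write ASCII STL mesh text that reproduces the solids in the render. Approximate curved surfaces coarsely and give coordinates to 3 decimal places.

solid 
facet normal -0.231 -0.850 -0.473
outer loop
vertex -1.818 2.045 3.323
vertex -2.391 2.357 3.043
vertex -1.77 2.38 2.698
endloop
endfacet
facet normal 0.976 0.150 0.155
outer loop
vertex -1.818 2.045 3.323
vertex -1.77 2.38 2.698
vertex -2.089 3.463 3.657
endloop
endfacet
facet normal -0.231 -0.850 -0.473
outer loop
vertex -1.77 2.38 2.698
vertex -2.391 2.357 3.043
vertex -2.343 2.692 2.418
endloop
endfacet
facet normal 0.590 0.626 -0.510
outer loop
vertex -1.77 2.38 2.698
vertex -2.343 2.692 2.418
vertex -2.089 3.463 3.657
endloop
endfacet
facet normal -0.232 -0.850 -0.473
outer loop
vertex -2.343 2.692 2.418
vertex -2.391 2.357 3.043
vertex -2.963 2.67 2.762
endloop
endfacet
facet normal -0.287 0.839 -0.463
outer loop
vertex -2.343 2.692 2.418
vertex -2.963 2.67 2.762
vertex -2.089 3.463 3.657
endloop
endfacet
facet normal -0.232 -0.850 -0.473
outer loop
vertex -2.963 2.67 2.762
vertex -2.391 2.357 3.043
vertex -3.011 2.335 3.387
endloop
endfacet
facet normal -0.778 0.576 0.249
outer loop
vertex -2.963 2.67 2.762
vertex -3.011 2.335 3.387
vertex -2.089 3.463 3.657
endloop
endfacet
facet normal -0.232 -0.850 -0.473
outer loop
vertex -3.011 2.335 3.387
vertex -2.391 2.357 3.043
vertex -2.439 2.023 3.667
endloop
endfacet
facet normal -0.392 0.102 0.914
outer loop
vertex -3.011 2.335 3.387
vertex -2.439 2.023 3.667
vertex -2.089 3.463 3.657
endloop
endfacet
facet normal -0.232 -0.850 -0.473
outer loop
vertex -2.439 2.023 3.667
vertex -2.391 2.357 3.043
vertex -1.818 2.045 3.323
endloop
endfacet
facet normal 0.485 -0.112 0.868
outer loop
vertex -2.439 2.023 3.667
vertex -1.818 2.045 3.323
vertex -2.089 3.463 3.657
endloop
endfacet
facet normal -0.942 0.031 0.335
outer loop
vertex -0.207 -2.957 -3.632
vertex -0.215 -3.932 -3.563
vertex 0.074 -3.391 -2.802
endloop
endfacet
facet normal -0.585 0.620 0.522
outer loop
vertex -0.207 -2.957 -3.632
vertex 0.074 -3.391 -2.802
vertex 0.576 -2.626 -3.148
endloop
endfacet
facet normal -0.349 0.934 -0.074
outer loop
vertex -0.207 -2.957 -3.632
vertex 0.576 -2.626 -3.148
vertex 0.598 -2.695 -4.123
endloop
endfacet
facet normal -0.559 0.539 -0.629
outer loop
vertex -0.207 -2.957 -3.632
vertex 0.598 -2.695 -4.123
vertex 0.109 -3.502 -4.38
endloop
endfacet
facet normal -0.926 -0.019 -0.377
outer loop
vertex -0.207 -2.957 -3.632
vertex 0.109 -3.502 -4.38
vertex -0.215 -3.932 -3.563
endloop
endfacet
facet normal -0.017 0.421 0.907
outer loop
vertex 0.576 -2.626 -3.148
vertex 0.074 -3.391 -2.802
vertex 1.051 -3.398 -2.78
endloop
endfacet
facet normal -0.595 -0.531 0.603
outer loop
vertex 0.074 -3.391 -2.802
vertex -0.215 -3.932 -3.563
vertex 0.562 -4.205 -3.037
endloop
endfacet
facet normal -0.570 -0.612 -0.548
outer loop
vertex -0.215 -3.932 -3.563
vertex 0.109 -3.502 -4.38
vertex 0.584 -4.274 -4.012
endloop
endfacet
facet normal 0.024 0.290 -0.957
outer loop
vertex 0.109 -3.502 -4.38
vertex 0.598 -2.695 -4.123
vertex 1.086 -3.509 -4.358
endloop
endfacet
facet normal 0.365 0.929 -0.058
outer loop
vertex 0.598 -2.695 -4.123
vertex 0.576 -2.626 -3.148
vertex 1.375 -2.968 -3.597
endloop
endfacet
facet normal 0.559 -0.539 0.629
outer loop
vertex 1.367 -3.943 -3.528
vertex 1.051 -3.398 -2.78
vertex 0.562 -4.205 -3.037
endloop
endfacet
facet normal 0.349 -0.934 0.074
outer loop
vertex 1.367 -3.943 -3.528
vertex 0.562 -4.205 -3.037
vertex 0.584 -4.274 -4.012
endloop
endfacet
facet normal 0.585 -0.620 -0.522
outer loop
vertex 1.367 -3.943 -3.528
vertex 0.584 -4.274 -4.012
vertex 1.086 -3.509 -4.358
endloop
endfacet
facet normal 0.942 -0.031 -0.335
outer loop
vertex 1.367 -3.943 -3.528
vertex 1.086 -3.509 -4.358
vertex 1.375 -2.968 -3.597
endloop
endfacet
facet normal 0.926 0.019 0.377
outer loop
vertex 1.367 -3.943 -3.528
vertex 1.375 -2.968 -3.597
vertex 1.051 -3.398 -2.78
endloop
endfacet
facet normal -0.024 -0.290 0.957
outer loop
vertex 0.562 -4.205 -3.037
vertex 1.051 -3.398 -2.78
vertex 0.074 -3.391 -2.802
endloop
endfacet
facet normal -0.365 -0.929 0.058
outer loop
vertex 0.584 -4.274 -4.012
vertex 0.562 -4.205 -3.037
vertex -0.215 -3.932 -3.563
endloop
endfacet
facet normal 0.017 -0.421 -0.907
outer loop
vertex 1.086 -3.509 -4.358
vertex 0.584 -4.274 -4.012
vertex 0.109 -3.502 -4.38
endloop
endfacet
facet normal 0.595 0.531 -0.603
outer loop
vertex 1.375 -2.968 -3.597
vertex 1.086 -3.509 -4.358
vertex 0.598 -2.695 -4.123
endloop
endfacet
facet normal 0.570 0.612 0.548
outer loop
vertex 1.051 -3.398 -2.78
vertex 1.375 -2.968 -3.597
vertex 0.576 -2.626 -3.148
endloop
endfacet

endsolid


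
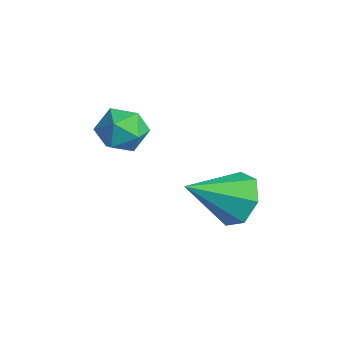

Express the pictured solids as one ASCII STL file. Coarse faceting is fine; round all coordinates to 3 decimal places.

solid 
facet normal 0.151 0.828 -0.540
outer loop
vertex 3.049 -0.407 -0.069
vertex 2.317 -0.529 -0.461
vertex 2.468 -0.097 0.243
endloop
endfacet
facet normal 0.470 -0.008 0.883
outer loop
vertex 3.049 -0.407 -0.069
vertex 2.468 -0.097 0.243
vertex 2.063 -1.911 0.441
endloop
endfacet
facet normal 0.152 0.827 -0.540
outer loop
vertex 2.468 -0.097 0.243
vertex 2.317 -0.529 -0.461
vertex 1.773 -0.112 0.024
endloop
endfacet
facet normal -0.300 0.169 0.939
outer loop
vertex 2.468 -0.097 0.243
vertex 1.773 -0.112 0.024
vertex 2.063 -1.911 0.441
endloop
endfacet
facet normal 0.152 0.827 -0.541
outer loop
vertex 1.773 -0.112 0.024
vertex 2.317 -0.529 -0.461
vertex 1.487 -0.441 -0.56
endloop
endfacet
facet normal -0.889 -0.037 0.456
outer loop
vertex 1.773 -0.112 0.024
vertex 1.487 -0.441 -0.56
vertex 2.063 -1.911 0.441
endloop
endfacet
facet normal 0.152 0.827 -0.541
outer loop
vertex 1.487 -0.441 -0.56
vertex 2.317 -0.529 -0.461
vertex 1.826 -0.837 -1.07
endloop
endfacet
facet normal -0.857 -0.474 -0.202
outer loop
vertex 1.487 -0.441 -0.56
vertex 1.826 -0.837 -1.07
vertex 2.063 -1.911 0.441
endloop
endfacet
facet normal 0.151 0.828 -0.540
outer loop
vertex 1.826 -0.837 -1.07
vertex 2.317 -0.529 -0.461
vertex 2.534 -1.0 -1.122
endloop
endfacet
facet normal -0.226 -0.810 -0.540
outer loop
vertex 1.826 -0.837 -1.07
vertex 2.534 -1.0 -1.122
vertex 2.063 -1.911 0.441
endloop
endfacet
facet normal 0.152 0.828 -0.540
outer loop
vertex 2.534 -1.0 -1.122
vertex 2.317 -0.529 -0.461
vertex 3.079 -0.809 -0.676
endloop
endfacet
facet normal 0.527 -0.794 -0.304
outer loop
vertex 2.534 -1.0 -1.122
vertex 3.079 -0.809 -0.676
vertex 2.063 -1.911 0.441
endloop
endfacet
facet normal 0.152 0.828 -0.541
outer loop
vertex 3.079 -0.809 -0.676
vertex 2.317 -0.529 -0.461
vertex 3.049 -0.407 -0.069
endloop
endfacet
facet normal 0.837 -0.437 0.330
outer loop
vertex 3.079 -0.809 -0.676
vertex 3.049 -0.407 -0.069
vertex 2.063 -1.911 0.441
endloop
endfacet
facet normal -0.918 0.209 0.337
outer loop
vertex -1.079 -2.388 0.895
vertex -0.816 -2.381 1.606
vertex -0.821 -1.743 1.198
endloop
endfacet
facet normal -0.820 0.477 -0.317
outer loop
vertex -1.079 -2.388 0.895
vertex -0.821 -1.743 1.198
vertex -0.648 -1.922 0.482
endloop
endfacet
facet normal -0.653 -0.065 -0.754
outer loop
vertex -1.079 -2.388 0.895
vertex -0.648 -1.922 0.482
vertex -0.536 -2.67 0.449
endloop
endfacet
facet normal -0.649 -0.666 -0.369
outer loop
vertex -1.079 -2.388 0.895
vertex -0.536 -2.67 0.449
vertex -0.64 -2.953 1.143
endloop
endfacet
facet normal -0.812 -0.497 0.305
outer loop
vertex -1.079 -2.388 0.895
vertex -0.64 -2.953 1.143
vertex -0.816 -2.381 1.606
endloop
endfacet
facet normal -0.261 0.920 -0.293
outer loop
vertex -0.648 -1.922 0.482
vertex -0.821 -1.743 1.198
vertex -0.12 -1.627 0.937
endloop
endfacet
facet normal -0.420 0.487 0.766
outer loop
vertex -0.821 -1.743 1.198
vertex -0.816 -2.381 1.606
vertex -0.224 -1.91 1.631
endloop
endfacet
facet normal -0.249 -0.654 0.714
outer loop
vertex -0.816 -2.381 1.606
vertex -0.64 -2.953 1.143
vertex -0.112 -2.658 1.598
endloop
endfacet
facet normal 0.013 -0.927 -0.376
outer loop
vertex -0.64 -2.953 1.143
vertex -0.536 -2.67 0.449
vertex 0.061 -2.837 0.882
endloop
endfacet
facet normal 0.006 0.045 -0.999
outer loop
vertex -0.536 -2.67 0.449
vertex -0.648 -1.922 0.482
vertex 0.056 -2.199 0.474
endloop
endfacet
facet normal 0.649 0.666 0.369
outer loop
vertex 0.319 -2.192 1.185
vertex -0.12 -1.627 0.937
vertex -0.224 -1.91 1.631
endloop
endfacet
facet normal 0.653 0.065 0.754
outer loop
vertex 0.319 -2.192 1.185
vertex -0.224 -1.91 1.631
vertex -0.112 -2.658 1.598
endloop
endfacet
facet normal 0.820 -0.477 0.317
outer loop
vertex 0.319 -2.192 1.185
vertex -0.112 -2.658 1.598
vertex 0.061 -2.837 0.882
endloop
endfacet
facet normal 0.918 -0.209 -0.337
outer loop
vertex 0.319 -2.192 1.185
vertex 0.061 -2.837 0.882
vertex 0.056 -2.199 0.474
endloop
endfacet
facet normal 0.812 0.497 -0.305
outer loop
vertex 0.319 -2.192 1.185
vertex 0.056 -2.199 0.474
vertex -0.12 -1.627 0.937
endloop
endfacet
facet normal -0.013 0.927 0.376
outer loop
vertex -0.224 -1.91 1.631
vertex -0.12 -1.627 0.937
vertex -0.821 -1.743 1.198
endloop
endfacet
facet normal -0.006 -0.045 0.999
outer loop
vertex -0.112 -2.658 1.598
vertex -0.224 -1.91 1.631
vertex -0.816 -2.381 1.606
endloop
endfacet
facet normal 0.261 -0.920 0.293
outer loop
vertex 0.061 -2.837 0.882
vertex -0.112 -2.658 1.598
vertex -0.64 -2.953 1.143
endloop
endfacet
facet normal 0.420 -0.487 -0.766
outer loop
vertex 0.056 -2.199 0.474
vertex 0.061 -2.837 0.882
vertex -0.536 -2.67 0.449
endloop
endfacet
facet normal 0.249 0.654 -0.714
outer loop
vertex -0.12 -1.627 0.937
vertex 0.056 -2.199 0.474
vertex -0.648 -1.922 0.482
endloop
endfacet

endsolid


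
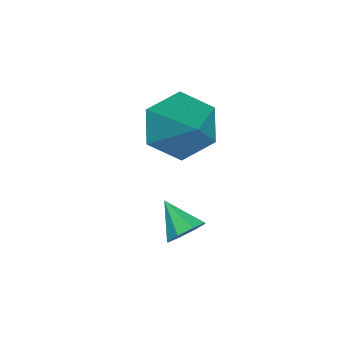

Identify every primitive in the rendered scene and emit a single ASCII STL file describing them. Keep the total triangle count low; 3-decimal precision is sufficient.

solid 
facet normal -0.654 -0.423 -0.627
outer loop
vertex -3.879 -3.877 2.223
vertex -4.592 -3.189 2.503
vertex -3.964 -2.987 1.712
endloop
endfacet
facet normal 0.962 -0.061 -0.267
outer loop
vertex -3.879 -3.877 2.223
vertex -3.964 -2.987 1.712
vertex -3.388 -2.411 3.657
endloop
endfacet
facet normal -0.654 -0.423 -0.627
outer loop
vertex -3.964 -2.987 1.712
vertex -4.592 -3.189 2.503
vertex -4.677 -2.299 1.992
endloop
endfacet
facet normal 0.559 0.735 -0.383
outer loop
vertex -3.964 -2.987 1.712
vertex -4.677 -2.299 1.992
vertex -3.388 -2.411 3.657
endloop
endfacet
facet normal -0.655 -0.423 -0.627
outer loop
vertex -4.677 -2.299 1.992
vertex -4.592 -3.189 2.503
vertex -5.305 -2.5 2.783
endloop
endfacet
facet normal -0.117 0.981 0.156
outer loop
vertex -4.677 -2.299 1.992
vertex -5.305 -2.5 2.783
vertex -3.388 -2.411 3.657
endloop
endfacet
facet normal -0.655 -0.423 -0.627
outer loop
vertex -5.305 -2.5 2.783
vertex -4.592 -3.189 2.503
vertex -5.22 -3.39 3.294
endloop
endfacet
facet normal -0.391 0.430 0.814
outer loop
vertex -5.305 -2.5 2.783
vertex -5.22 -3.39 3.294
vertex -3.388 -2.411 3.657
endloop
endfacet
facet normal -0.655 -0.423 -0.627
outer loop
vertex -5.22 -3.39 3.294
vertex -4.592 -3.189 2.503
vertex -4.507 -4.079 3.014
endloop
endfacet
facet normal 0.011 -0.366 0.930
outer loop
vertex -5.22 -3.39 3.294
vertex -4.507 -4.079 3.014
vertex -3.388 -2.411 3.657
endloop
endfacet
facet normal -0.654 -0.423 -0.627
outer loop
vertex -4.507 -4.079 3.014
vertex -4.592 -3.189 2.503
vertex -3.879 -3.877 2.223
endloop
endfacet
facet normal 0.688 -0.612 0.390
outer loop
vertex -4.507 -4.079 3.014
vertex -3.879 -3.877 2.223
vertex -3.388 -2.411 3.657
endloop
endfacet
facet normal 0.509 0.669 -0.541
outer loop
vertex -2.595 -2.292 0.441
vertex -2.803 -2.535 -0.055
vertex -2.983 -2.105 0.307
endloop
endfacet
facet normal -0.205 0.252 0.946
outer loop
vertex -2.595 -2.292 0.441
vertex -2.983 -2.105 0.307
vertex -3.357 -3.265 0.535
endloop
endfacet
facet normal 0.509 0.669 -0.542
outer loop
vertex -2.983 -2.105 0.307
vertex -2.803 -2.535 -0.055
vertex -3.266 -2.17 -0.039
endloop
endfacet
facet normal -0.756 0.352 0.552
outer loop
vertex -2.983 -2.105 0.307
vertex -3.266 -2.17 -0.039
vertex -3.357 -3.265 0.535
endloop
endfacet
facet normal 0.509 0.669 -0.541
outer loop
vertex -3.266 -2.17 -0.039
vertex -2.803 -2.535 -0.055
vertex -3.278 -2.448 -0.394
endloop
endfacet
facet normal -0.997 0.071 -0.022
outer loop
vertex -3.266 -2.17 -0.039
vertex -3.278 -2.448 -0.394
vertex -3.357 -3.265 0.535
endloop
endfacet
facet normal 0.508 0.670 -0.540
outer loop
vertex -3.278 -2.448 -0.394
vertex -2.803 -2.535 -0.055
vertex -3.011 -2.777 -0.551
endloop
endfacet
facet normal -0.788 -0.428 -0.443
outer loop
vertex -3.278 -2.448 -0.394
vertex -3.011 -2.777 -0.551
vertex -3.357 -3.265 0.535
endloop
endfacet
facet normal 0.509 0.670 -0.540
outer loop
vertex -3.011 -2.777 -0.551
vertex -2.803 -2.535 -0.055
vertex -2.623 -2.964 -0.417
endloop
endfacet
facet normal -0.250 -0.851 -0.462
outer loop
vertex -3.011 -2.777 -0.551
vertex -2.623 -2.964 -0.417
vertex -3.357 -3.265 0.535
endloop
endfacet
facet normal 0.509 0.670 -0.540
outer loop
vertex -2.623 -2.964 -0.417
vertex -2.803 -2.535 -0.055
vertex -2.34 -2.9 -0.071
endloop
endfacet
facet normal 0.300 -0.951 -0.069
outer loop
vertex -2.623 -2.964 -0.417
vertex -2.34 -2.9 -0.071
vertex -3.357 -3.265 0.535
endloop
endfacet
facet normal 0.508 0.669 -0.543
outer loop
vertex -2.34 -2.9 -0.071
vertex -2.803 -2.535 -0.055
vertex -2.328 -2.621 0.284
endloop
endfacet
facet normal 0.543 -0.669 0.508
outer loop
vertex -2.34 -2.9 -0.071
vertex -2.328 -2.621 0.284
vertex -3.357 -3.265 0.535
endloop
endfacet
facet normal 0.508 0.670 -0.541
outer loop
vertex -2.328 -2.621 0.284
vertex -2.803 -2.535 -0.055
vertex -2.595 -2.292 0.441
endloop
endfacet
facet normal 0.334 -0.172 0.927
outer loop
vertex -2.328 -2.621 0.284
vertex -2.595 -2.292 0.441
vertex -3.357 -3.265 0.535
endloop
endfacet

endsolid
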